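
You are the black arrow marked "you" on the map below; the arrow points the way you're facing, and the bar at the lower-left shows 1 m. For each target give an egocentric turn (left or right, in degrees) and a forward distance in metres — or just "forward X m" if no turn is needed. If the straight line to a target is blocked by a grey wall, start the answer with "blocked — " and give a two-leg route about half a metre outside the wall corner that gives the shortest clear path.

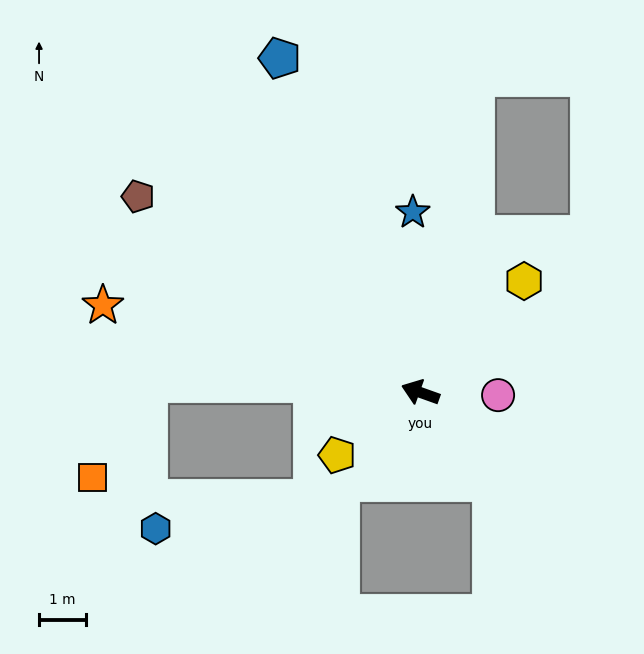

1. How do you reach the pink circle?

turn right 162°, forward 1.7 m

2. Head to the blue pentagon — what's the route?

turn right 48°, forward 7.8 m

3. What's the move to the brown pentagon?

turn right 15°, forward 7.4 m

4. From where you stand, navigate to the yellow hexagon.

turn right 113°, forward 3.3 m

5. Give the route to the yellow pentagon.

turn left 57°, forward 2.2 m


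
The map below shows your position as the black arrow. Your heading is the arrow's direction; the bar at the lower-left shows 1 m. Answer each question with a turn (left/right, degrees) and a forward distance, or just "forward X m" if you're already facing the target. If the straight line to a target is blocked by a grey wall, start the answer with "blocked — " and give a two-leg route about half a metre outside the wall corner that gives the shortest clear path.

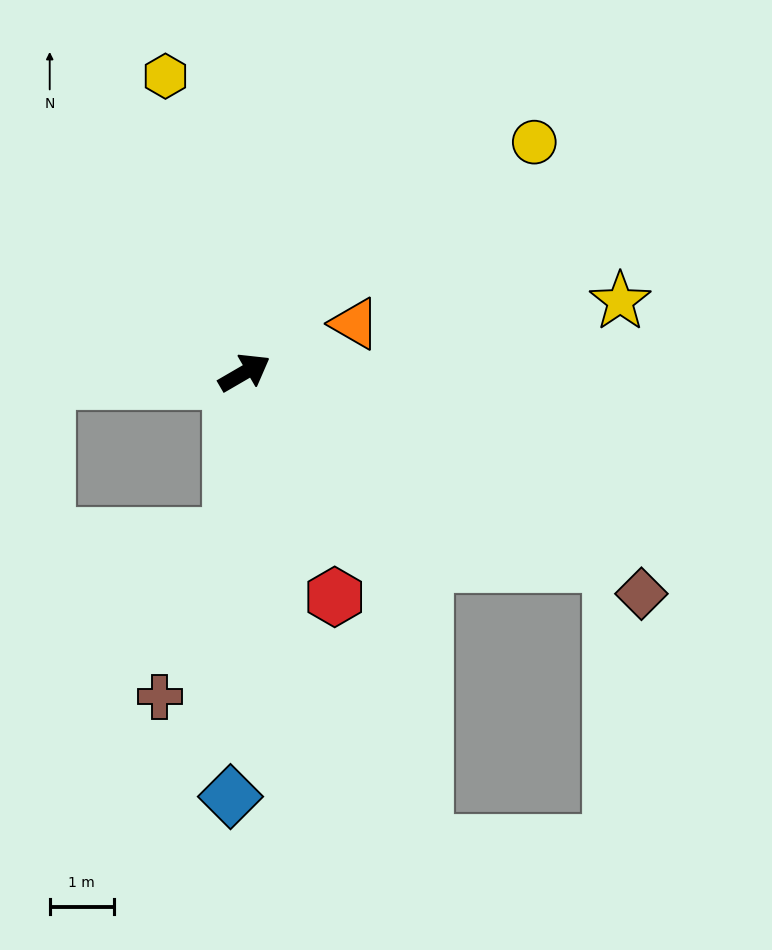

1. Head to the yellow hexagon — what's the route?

turn left 75°, forward 4.8 m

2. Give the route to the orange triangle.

turn right 6°, forward 1.9 m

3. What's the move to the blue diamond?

turn right 122°, forward 6.6 m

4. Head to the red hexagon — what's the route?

turn right 98°, forward 3.8 m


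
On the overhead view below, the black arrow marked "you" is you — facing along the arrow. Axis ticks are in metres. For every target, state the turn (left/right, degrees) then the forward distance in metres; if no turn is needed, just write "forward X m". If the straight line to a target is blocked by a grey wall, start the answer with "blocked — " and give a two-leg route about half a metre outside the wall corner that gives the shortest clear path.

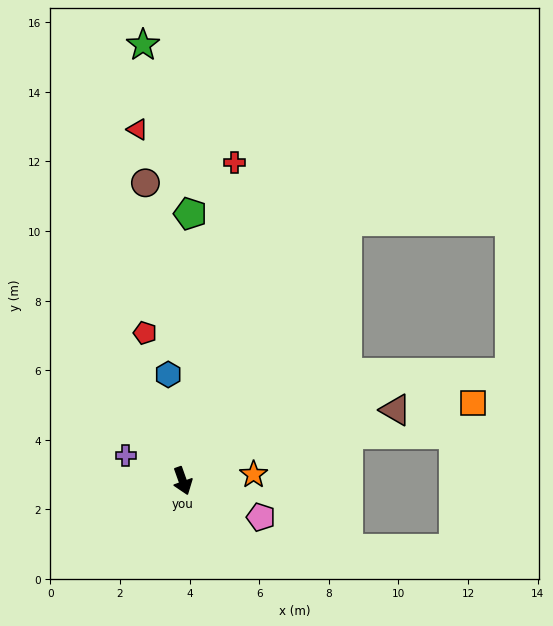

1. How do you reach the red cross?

turn left 151°, forward 9.3 m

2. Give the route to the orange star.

turn left 76°, forward 2.0 m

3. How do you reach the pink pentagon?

turn left 46°, forward 2.5 m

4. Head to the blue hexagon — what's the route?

turn left 168°, forward 3.1 m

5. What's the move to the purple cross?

turn right 134°, forward 1.8 m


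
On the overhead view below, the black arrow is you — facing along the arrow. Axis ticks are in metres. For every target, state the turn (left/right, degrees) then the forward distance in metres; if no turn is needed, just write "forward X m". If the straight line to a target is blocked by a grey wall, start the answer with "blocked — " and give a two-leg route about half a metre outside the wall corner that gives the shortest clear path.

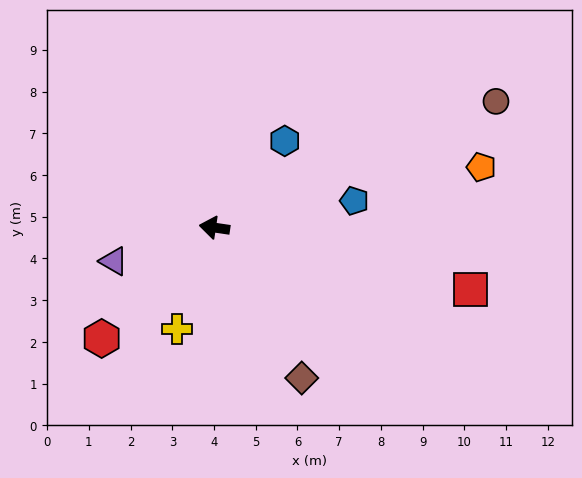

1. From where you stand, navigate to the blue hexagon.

turn right 121°, forward 2.7 m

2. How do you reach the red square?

turn left 175°, forward 6.3 m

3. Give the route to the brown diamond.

turn left 129°, forward 4.2 m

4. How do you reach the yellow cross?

turn left 78°, forward 2.6 m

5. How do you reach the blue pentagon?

turn right 161°, forward 3.4 m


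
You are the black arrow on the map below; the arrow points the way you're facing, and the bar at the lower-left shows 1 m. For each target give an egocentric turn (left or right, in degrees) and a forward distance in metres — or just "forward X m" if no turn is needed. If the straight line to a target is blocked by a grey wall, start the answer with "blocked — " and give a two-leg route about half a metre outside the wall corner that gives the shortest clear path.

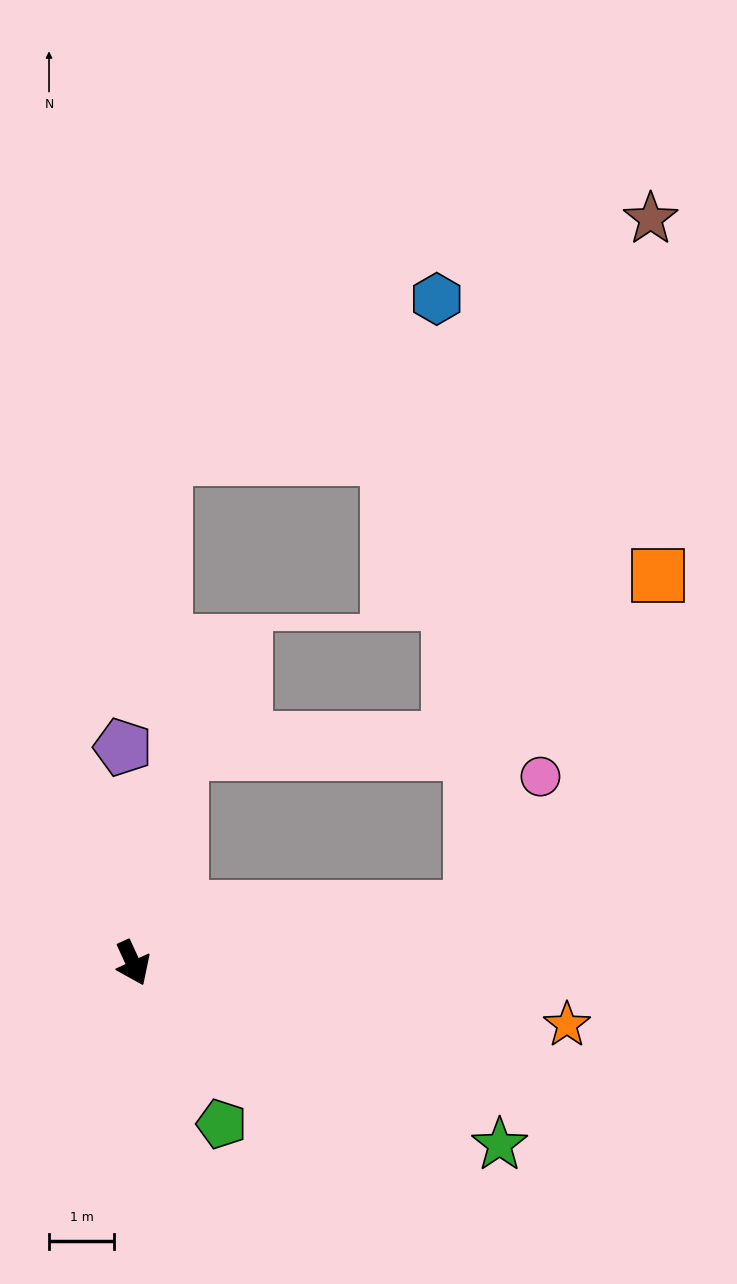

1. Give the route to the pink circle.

blocked — turn left 75°, forward 5.3 m, then turn left 53°, forward 2.3 m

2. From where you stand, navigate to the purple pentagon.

turn left 158°, forward 3.3 m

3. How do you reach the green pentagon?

turn left 4°, forward 2.8 m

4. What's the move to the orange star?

turn left 57°, forward 6.7 m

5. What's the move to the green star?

turn left 39°, forward 6.3 m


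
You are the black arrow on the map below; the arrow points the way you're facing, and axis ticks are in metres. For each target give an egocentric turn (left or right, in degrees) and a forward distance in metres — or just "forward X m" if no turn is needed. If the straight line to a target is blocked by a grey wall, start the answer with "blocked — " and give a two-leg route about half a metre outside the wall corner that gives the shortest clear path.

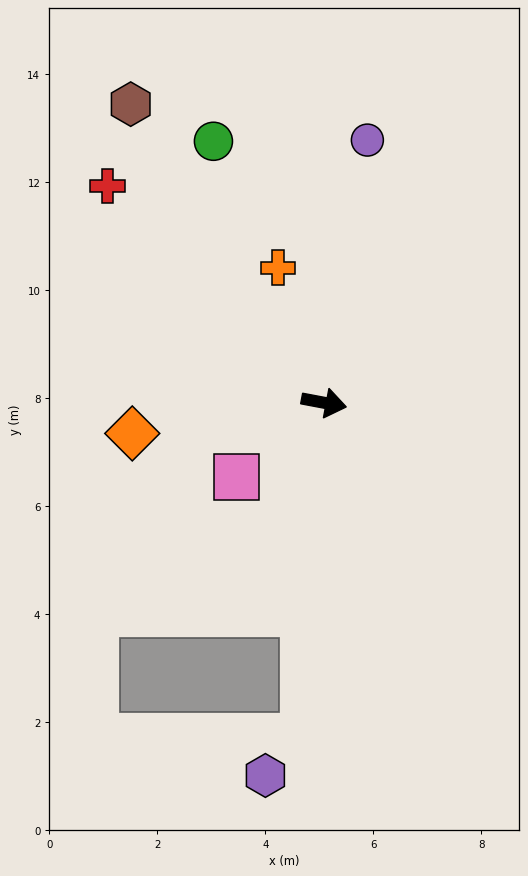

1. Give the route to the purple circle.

turn left 91°, forward 4.9 m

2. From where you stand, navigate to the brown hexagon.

turn left 134°, forward 6.6 m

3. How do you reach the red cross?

turn left 146°, forward 5.7 m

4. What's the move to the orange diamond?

turn right 160°, forward 3.6 m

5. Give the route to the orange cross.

turn left 120°, forward 2.6 m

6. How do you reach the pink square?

turn right 129°, forward 2.1 m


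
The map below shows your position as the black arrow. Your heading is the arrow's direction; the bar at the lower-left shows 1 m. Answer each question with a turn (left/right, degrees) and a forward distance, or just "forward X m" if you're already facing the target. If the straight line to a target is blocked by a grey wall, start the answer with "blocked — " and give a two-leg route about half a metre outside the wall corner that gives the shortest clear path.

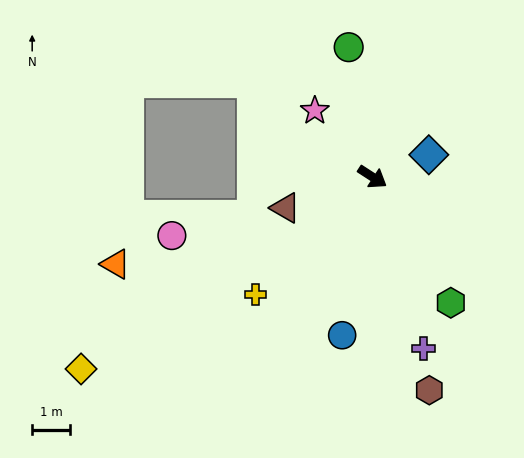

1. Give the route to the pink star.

turn left 164°, forward 2.3 m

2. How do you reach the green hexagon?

turn right 25°, forward 3.9 m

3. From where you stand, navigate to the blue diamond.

turn left 54°, forward 1.6 m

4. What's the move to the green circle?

turn left 133°, forward 3.5 m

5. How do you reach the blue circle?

turn right 68°, forward 4.2 m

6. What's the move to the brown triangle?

turn right 127°, forward 2.4 m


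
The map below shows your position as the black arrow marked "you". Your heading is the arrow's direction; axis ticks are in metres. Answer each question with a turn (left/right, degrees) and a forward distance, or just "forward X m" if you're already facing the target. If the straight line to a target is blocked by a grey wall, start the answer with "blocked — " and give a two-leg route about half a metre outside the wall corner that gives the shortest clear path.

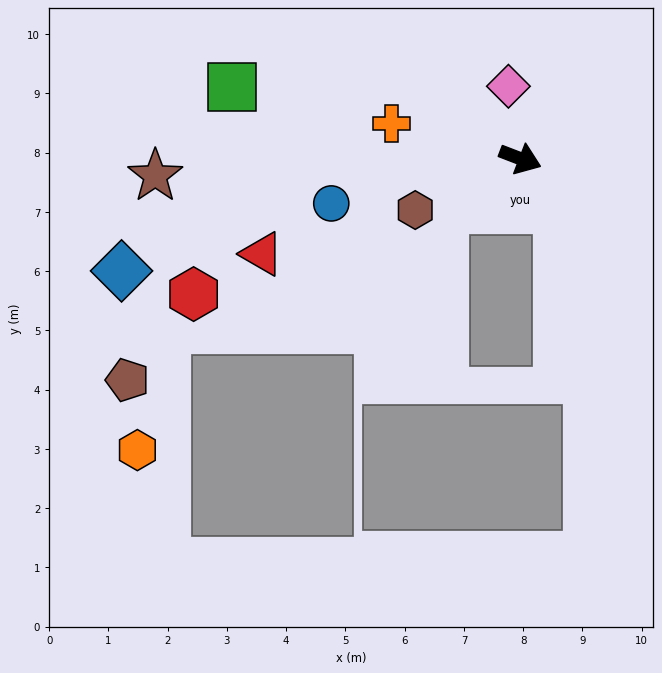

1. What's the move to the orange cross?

turn right 174°, forward 2.3 m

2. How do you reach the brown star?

turn right 156°, forward 6.2 m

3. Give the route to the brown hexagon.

turn right 133°, forward 2.0 m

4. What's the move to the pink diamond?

turn left 120°, forward 1.2 m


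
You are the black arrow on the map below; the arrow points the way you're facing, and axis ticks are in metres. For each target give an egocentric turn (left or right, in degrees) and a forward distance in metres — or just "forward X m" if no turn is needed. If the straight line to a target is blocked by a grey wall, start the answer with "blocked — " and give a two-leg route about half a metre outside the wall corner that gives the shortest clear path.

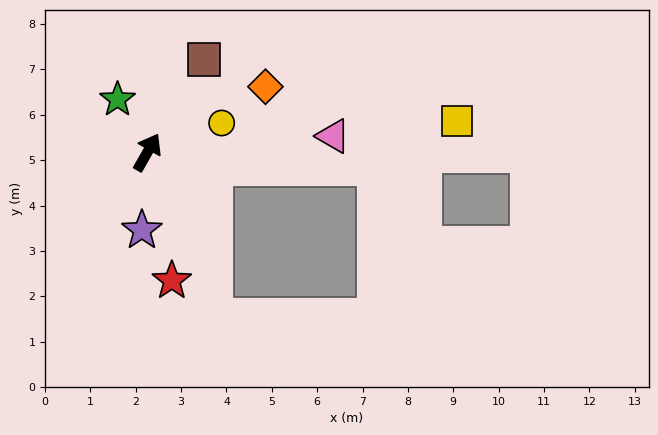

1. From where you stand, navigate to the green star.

turn left 59°, forward 1.3 m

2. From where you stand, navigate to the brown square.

forward 2.4 m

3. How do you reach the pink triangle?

turn right 55°, forward 4.1 m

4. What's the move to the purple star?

turn right 154°, forward 1.7 m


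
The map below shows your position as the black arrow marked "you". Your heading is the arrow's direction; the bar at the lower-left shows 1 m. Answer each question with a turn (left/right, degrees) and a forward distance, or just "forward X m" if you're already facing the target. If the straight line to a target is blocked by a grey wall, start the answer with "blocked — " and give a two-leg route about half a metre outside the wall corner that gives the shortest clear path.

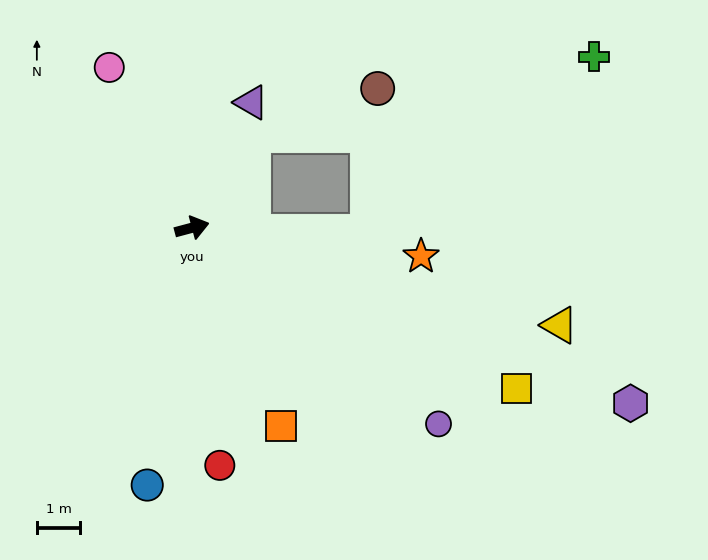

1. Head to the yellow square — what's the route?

turn right 41°, forward 8.3 m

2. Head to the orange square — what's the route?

turn right 81°, forward 5.0 m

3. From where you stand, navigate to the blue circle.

turn right 115°, forward 6.0 m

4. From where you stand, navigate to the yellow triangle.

turn right 30°, forward 8.7 m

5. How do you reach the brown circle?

blocked — turn left 42°, forward 2.5 m, then turn right 37°, forward 3.1 m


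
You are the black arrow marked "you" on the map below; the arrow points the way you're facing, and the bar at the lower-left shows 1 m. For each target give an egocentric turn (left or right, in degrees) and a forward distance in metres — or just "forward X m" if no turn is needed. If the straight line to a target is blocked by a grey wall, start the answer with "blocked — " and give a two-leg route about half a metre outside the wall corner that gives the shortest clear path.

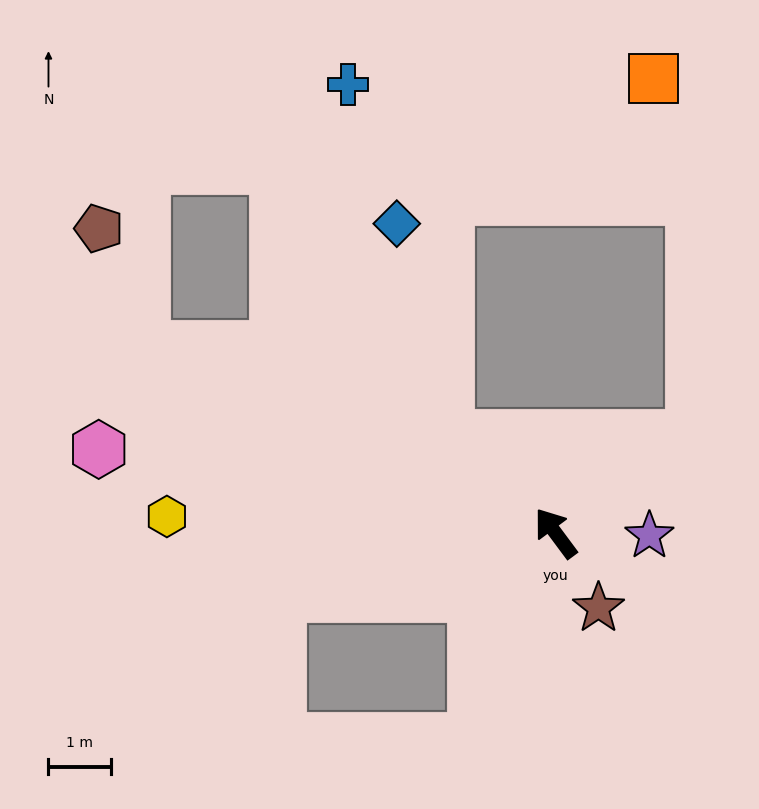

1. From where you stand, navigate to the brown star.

turn left 173°, forward 1.4 m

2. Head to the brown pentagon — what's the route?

blocked — turn left 29°, forward 7.3 m, then turn right 45°, forward 2.0 m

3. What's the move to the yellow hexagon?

turn left 51°, forward 6.3 m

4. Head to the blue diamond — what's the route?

blocked — turn left 12°, forward 2.3 m, then turn right 35°, forward 3.5 m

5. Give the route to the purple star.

turn right 128°, forward 1.5 m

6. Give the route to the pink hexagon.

turn left 43°, forward 7.5 m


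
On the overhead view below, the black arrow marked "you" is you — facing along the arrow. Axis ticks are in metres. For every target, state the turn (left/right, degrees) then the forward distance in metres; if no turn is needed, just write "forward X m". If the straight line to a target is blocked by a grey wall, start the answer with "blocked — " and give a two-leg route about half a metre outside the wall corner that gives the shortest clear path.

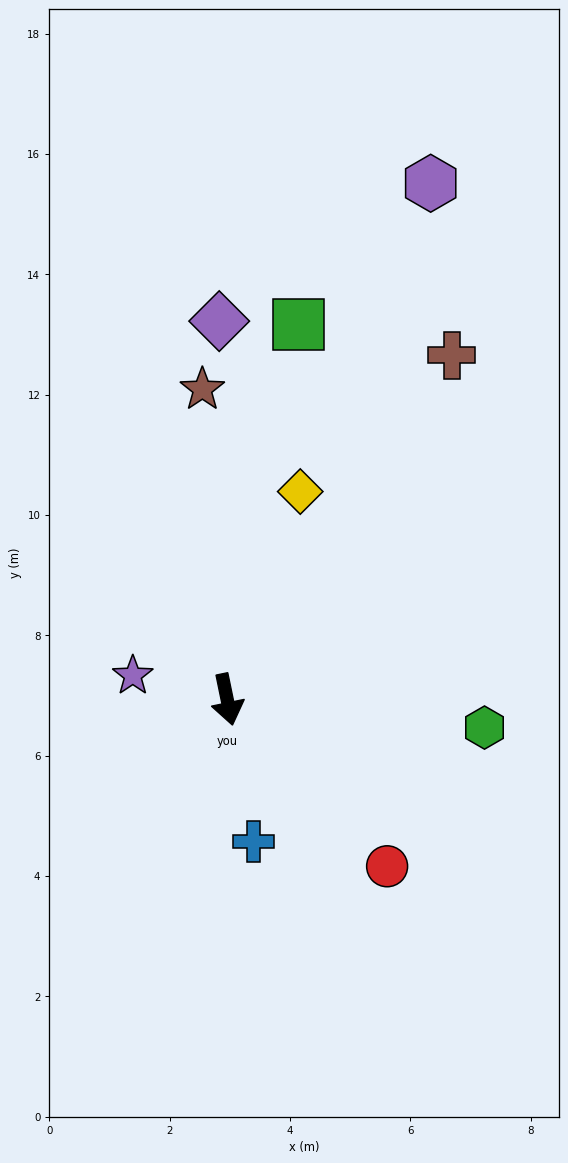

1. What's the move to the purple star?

turn right 116°, forward 1.6 m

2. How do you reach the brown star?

turn left 173°, forward 5.2 m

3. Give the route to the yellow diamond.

turn left 149°, forward 3.7 m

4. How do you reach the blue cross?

forward 2.4 m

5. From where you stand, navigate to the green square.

turn left 158°, forward 6.3 m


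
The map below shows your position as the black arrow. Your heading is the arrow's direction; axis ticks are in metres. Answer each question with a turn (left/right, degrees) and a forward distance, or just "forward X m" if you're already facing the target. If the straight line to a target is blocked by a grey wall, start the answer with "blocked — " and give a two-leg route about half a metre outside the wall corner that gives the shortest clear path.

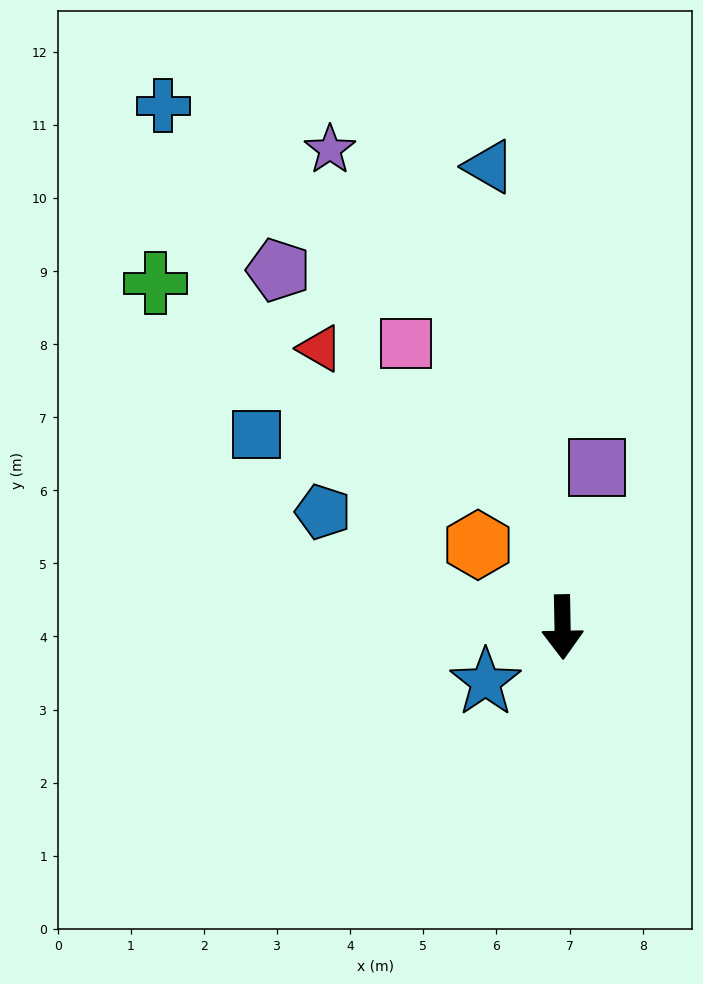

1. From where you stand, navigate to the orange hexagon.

turn right 135°, forward 1.6 m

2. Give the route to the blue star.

turn right 56°, forward 1.3 m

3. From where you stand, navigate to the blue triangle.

turn right 172°, forward 6.4 m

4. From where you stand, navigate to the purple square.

turn left 167°, forward 2.2 m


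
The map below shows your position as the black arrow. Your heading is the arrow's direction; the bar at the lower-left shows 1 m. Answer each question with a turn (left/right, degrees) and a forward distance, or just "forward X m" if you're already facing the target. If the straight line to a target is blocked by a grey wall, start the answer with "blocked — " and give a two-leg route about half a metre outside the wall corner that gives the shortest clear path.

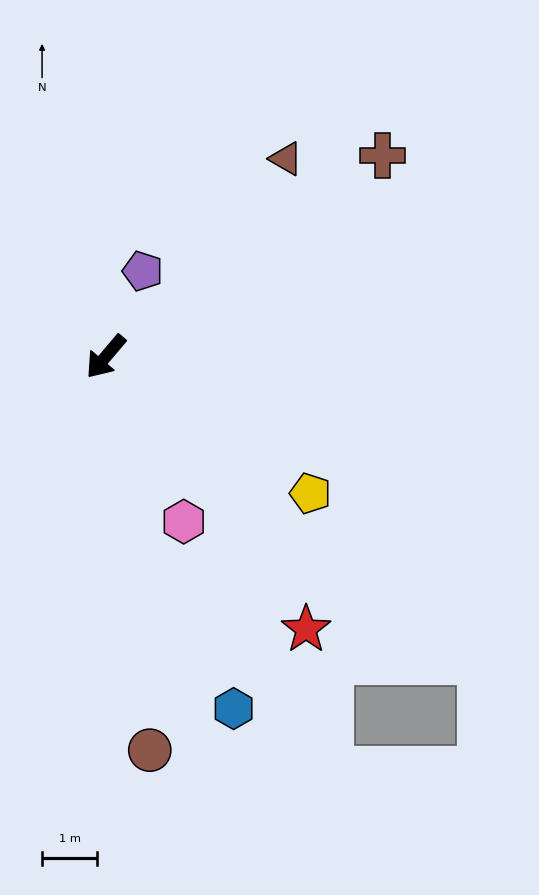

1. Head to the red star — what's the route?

turn left 77°, forward 6.2 m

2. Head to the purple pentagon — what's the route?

turn right 163°, forward 1.7 m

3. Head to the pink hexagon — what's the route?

turn left 66°, forward 3.3 m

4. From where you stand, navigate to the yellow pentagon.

turn left 97°, forward 4.5 m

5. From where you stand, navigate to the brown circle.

turn left 47°, forward 7.2 m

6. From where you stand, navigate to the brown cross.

turn left 166°, forward 6.2 m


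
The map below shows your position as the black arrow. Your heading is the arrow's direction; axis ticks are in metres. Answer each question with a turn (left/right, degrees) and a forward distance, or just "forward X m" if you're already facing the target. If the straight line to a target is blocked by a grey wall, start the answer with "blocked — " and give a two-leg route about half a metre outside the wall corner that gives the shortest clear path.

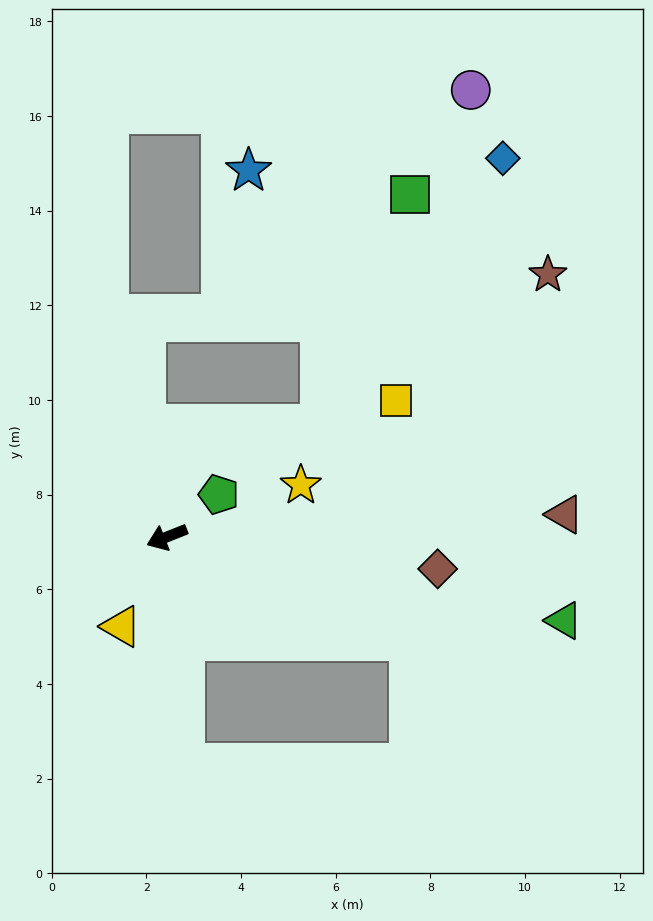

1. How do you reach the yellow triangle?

turn left 41°, forward 2.1 m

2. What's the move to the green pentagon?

turn right 162°, forward 1.4 m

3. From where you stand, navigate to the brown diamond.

turn left 152°, forward 5.8 m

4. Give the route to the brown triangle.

turn left 162°, forward 8.4 m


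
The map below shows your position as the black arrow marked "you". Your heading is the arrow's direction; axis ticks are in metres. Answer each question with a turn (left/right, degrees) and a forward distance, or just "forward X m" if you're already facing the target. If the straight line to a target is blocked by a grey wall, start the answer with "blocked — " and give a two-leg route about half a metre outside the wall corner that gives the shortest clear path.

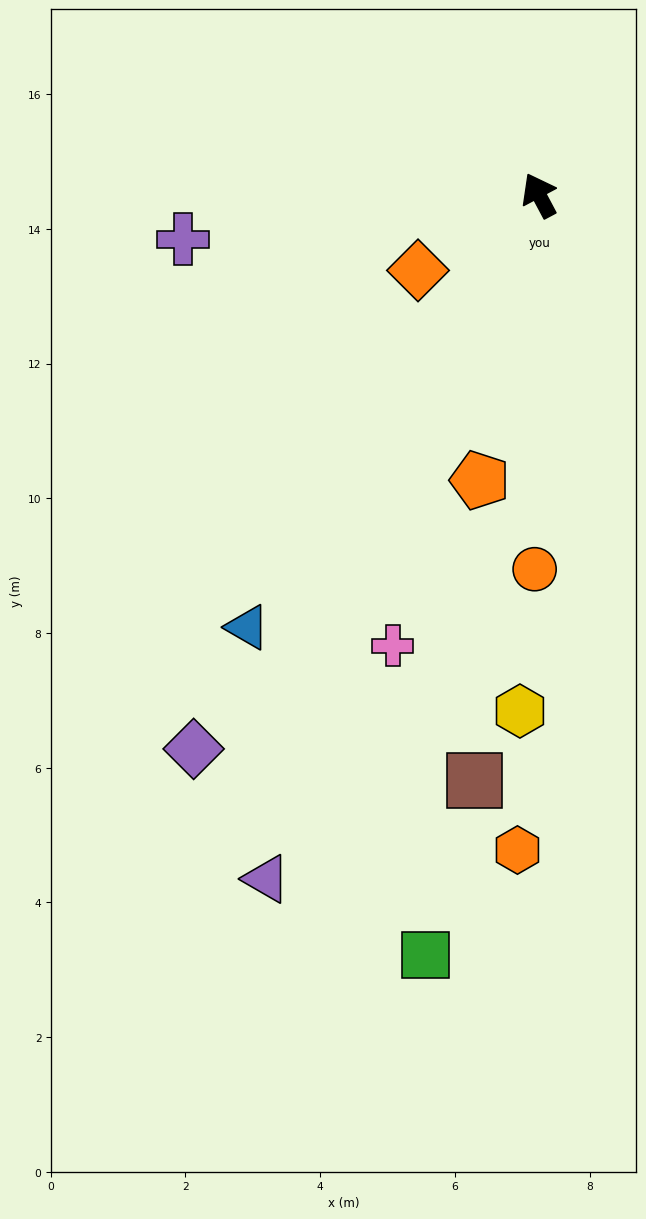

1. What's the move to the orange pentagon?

turn left 140°, forward 4.3 m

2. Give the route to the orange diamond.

turn left 94°, forward 2.1 m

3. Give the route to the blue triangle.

turn left 118°, forward 7.7 m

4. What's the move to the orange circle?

turn left 151°, forward 5.6 m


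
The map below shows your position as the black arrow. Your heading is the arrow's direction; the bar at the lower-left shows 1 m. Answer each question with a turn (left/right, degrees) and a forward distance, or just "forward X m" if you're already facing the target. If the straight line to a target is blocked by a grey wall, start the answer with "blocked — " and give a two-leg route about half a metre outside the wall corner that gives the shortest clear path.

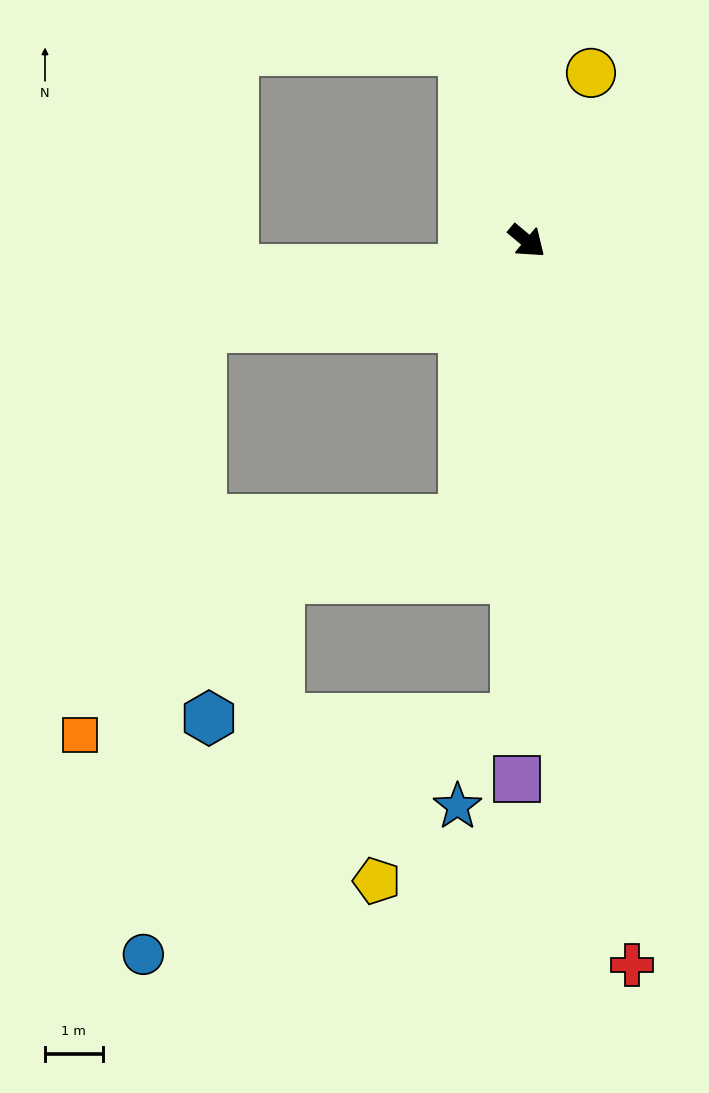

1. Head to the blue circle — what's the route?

blocked — turn right 51°, forward 8.2 m, then turn right 57°, forward 7.6 m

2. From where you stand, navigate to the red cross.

turn right 42°, forward 12.6 m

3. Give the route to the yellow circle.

turn left 109°, forward 3.1 m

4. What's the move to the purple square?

turn right 51°, forward 9.3 m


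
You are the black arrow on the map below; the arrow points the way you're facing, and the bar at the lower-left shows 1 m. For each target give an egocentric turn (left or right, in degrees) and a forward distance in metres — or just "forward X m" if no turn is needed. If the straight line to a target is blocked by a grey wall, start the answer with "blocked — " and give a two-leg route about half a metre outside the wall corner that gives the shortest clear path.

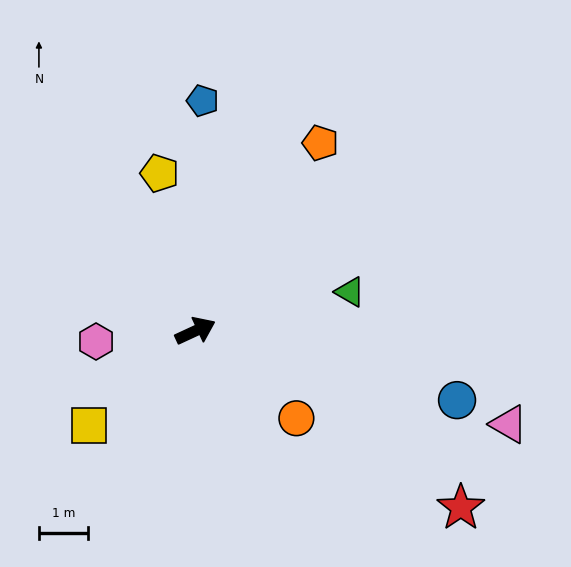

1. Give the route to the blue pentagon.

turn left 63°, forward 4.7 m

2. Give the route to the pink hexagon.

turn left 161°, forward 2.1 m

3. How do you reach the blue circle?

turn right 40°, forward 5.6 m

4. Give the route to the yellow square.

turn right 163°, forward 2.9 m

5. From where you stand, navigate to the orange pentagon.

turn left 32°, forward 4.6 m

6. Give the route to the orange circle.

turn right 66°, forward 2.7 m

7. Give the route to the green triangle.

turn right 11°, forward 3.3 m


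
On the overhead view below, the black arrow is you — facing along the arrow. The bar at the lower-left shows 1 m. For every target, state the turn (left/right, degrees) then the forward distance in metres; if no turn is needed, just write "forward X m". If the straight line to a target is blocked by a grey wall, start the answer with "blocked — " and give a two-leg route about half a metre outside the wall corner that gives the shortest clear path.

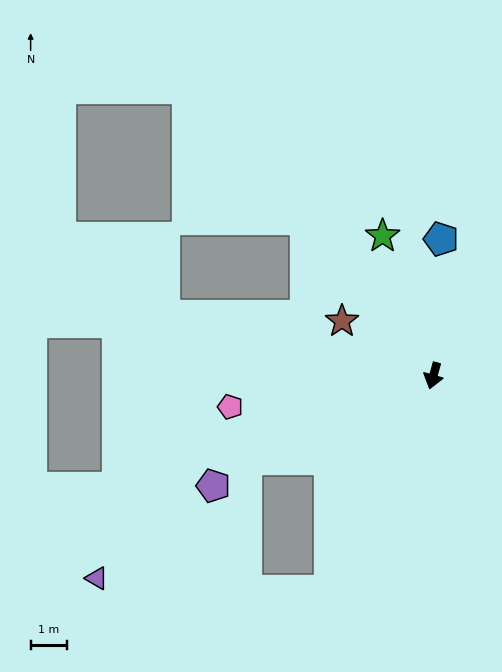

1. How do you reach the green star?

turn right 144°, forward 4.1 m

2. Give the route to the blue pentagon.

turn right 168°, forward 3.8 m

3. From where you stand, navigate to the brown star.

turn right 105°, forward 2.9 m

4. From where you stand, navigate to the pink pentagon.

turn right 66°, forward 5.7 m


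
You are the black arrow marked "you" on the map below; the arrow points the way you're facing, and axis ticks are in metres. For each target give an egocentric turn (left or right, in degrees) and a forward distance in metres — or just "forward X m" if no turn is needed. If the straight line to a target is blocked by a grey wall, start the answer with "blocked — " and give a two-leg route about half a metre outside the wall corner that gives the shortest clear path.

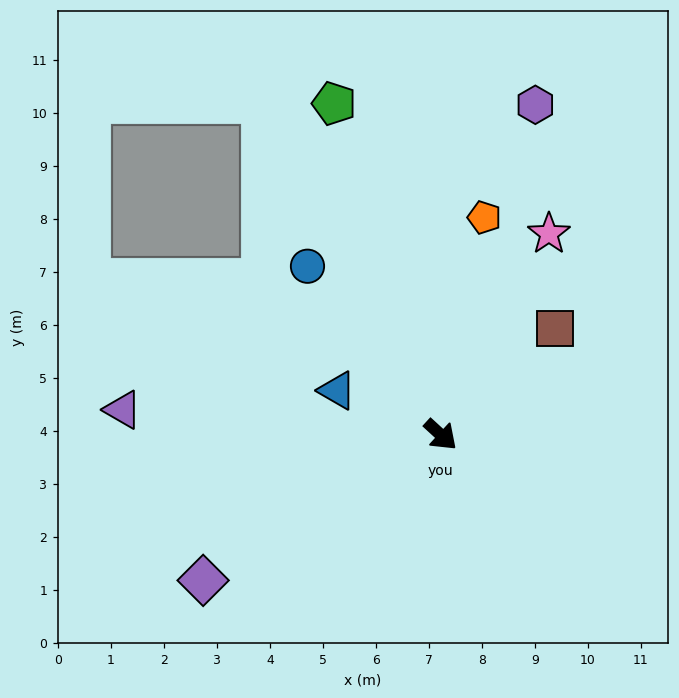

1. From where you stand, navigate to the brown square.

turn left 85°, forward 2.9 m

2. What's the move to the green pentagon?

turn left 150°, forward 6.6 m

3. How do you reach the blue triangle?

turn right 161°, forward 2.1 m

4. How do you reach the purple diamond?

turn right 106°, forward 5.3 m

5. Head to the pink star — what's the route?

turn left 104°, forward 4.3 m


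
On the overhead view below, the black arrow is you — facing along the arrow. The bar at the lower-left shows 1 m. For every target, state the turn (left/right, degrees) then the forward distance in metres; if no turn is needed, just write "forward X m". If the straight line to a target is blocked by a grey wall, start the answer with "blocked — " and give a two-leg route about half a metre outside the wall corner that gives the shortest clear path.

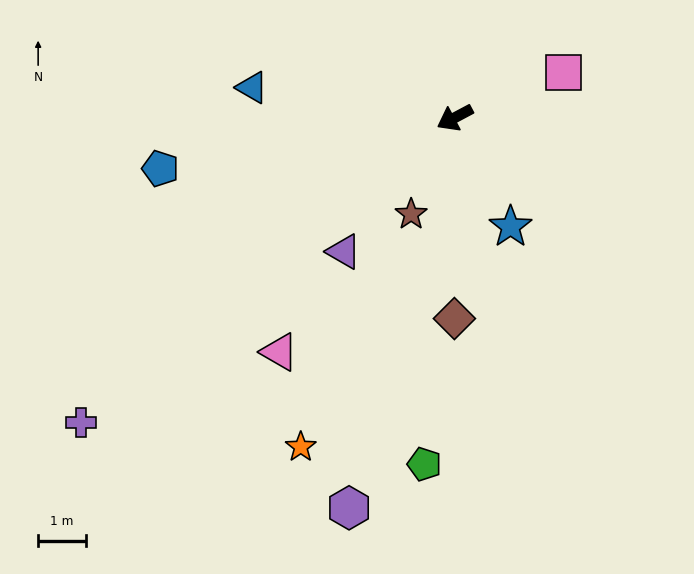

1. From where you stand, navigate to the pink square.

turn left 175°, forward 2.5 m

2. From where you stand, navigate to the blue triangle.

turn right 36°, forward 4.3 m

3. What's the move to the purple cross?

turn left 11°, forward 10.2 m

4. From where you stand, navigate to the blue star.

turn left 89°, forward 2.6 m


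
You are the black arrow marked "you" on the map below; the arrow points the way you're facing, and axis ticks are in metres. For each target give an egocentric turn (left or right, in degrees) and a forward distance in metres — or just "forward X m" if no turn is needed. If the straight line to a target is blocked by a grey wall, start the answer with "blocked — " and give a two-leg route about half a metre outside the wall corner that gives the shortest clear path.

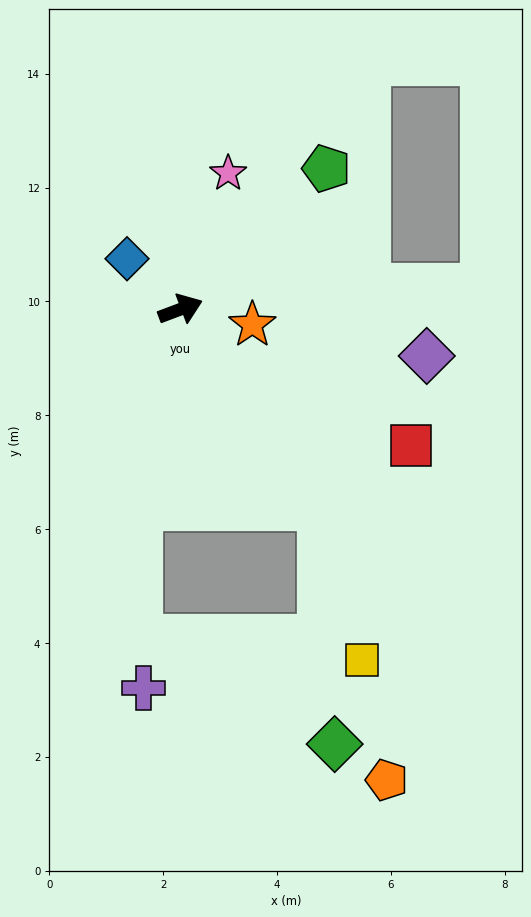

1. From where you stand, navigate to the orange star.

turn right 33°, forward 1.3 m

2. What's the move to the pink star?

turn left 50°, forward 2.5 m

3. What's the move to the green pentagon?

turn left 23°, forward 3.6 m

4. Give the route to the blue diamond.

turn left 116°, forward 1.3 m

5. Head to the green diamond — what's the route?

blocked — turn right 75°, forward 4.3 m, then turn right 33°, forward 4.2 m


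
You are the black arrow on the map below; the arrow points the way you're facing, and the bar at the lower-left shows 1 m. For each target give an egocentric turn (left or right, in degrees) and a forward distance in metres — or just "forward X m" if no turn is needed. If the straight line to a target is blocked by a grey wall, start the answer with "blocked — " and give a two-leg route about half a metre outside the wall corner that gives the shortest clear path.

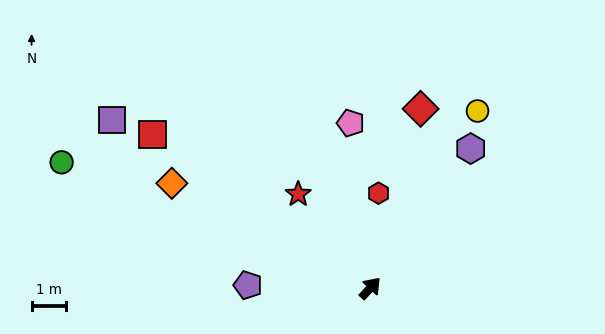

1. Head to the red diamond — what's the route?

turn left 27°, forward 5.4 m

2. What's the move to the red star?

turn left 80°, forward 3.4 m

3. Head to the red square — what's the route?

turn left 97°, forward 7.7 m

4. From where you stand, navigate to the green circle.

turn left 110°, forward 9.6 m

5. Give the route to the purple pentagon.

turn left 131°, forward 3.5 m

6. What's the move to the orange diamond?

turn left 105°, forward 6.5 m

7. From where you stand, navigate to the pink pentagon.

turn left 49°, forward 4.8 m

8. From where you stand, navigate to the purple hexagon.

turn left 7°, forward 5.0 m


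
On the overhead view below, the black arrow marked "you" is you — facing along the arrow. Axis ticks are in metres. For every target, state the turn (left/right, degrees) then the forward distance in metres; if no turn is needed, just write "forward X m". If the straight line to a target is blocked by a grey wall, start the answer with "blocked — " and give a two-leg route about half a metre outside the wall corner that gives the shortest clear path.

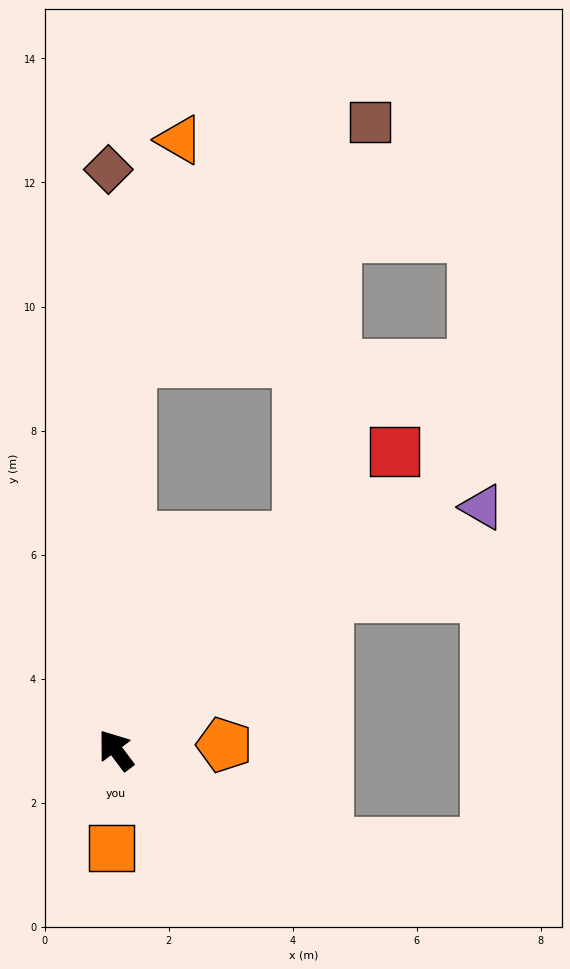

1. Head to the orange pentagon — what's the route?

turn right 124°, forward 1.8 m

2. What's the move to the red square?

turn right 80°, forward 6.6 m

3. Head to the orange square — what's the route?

turn left 141°, forward 1.6 m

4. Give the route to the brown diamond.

turn right 36°, forward 9.4 m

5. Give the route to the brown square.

blocked — turn right 39°, forward 6.3 m, then turn right 43°, forward 5.5 m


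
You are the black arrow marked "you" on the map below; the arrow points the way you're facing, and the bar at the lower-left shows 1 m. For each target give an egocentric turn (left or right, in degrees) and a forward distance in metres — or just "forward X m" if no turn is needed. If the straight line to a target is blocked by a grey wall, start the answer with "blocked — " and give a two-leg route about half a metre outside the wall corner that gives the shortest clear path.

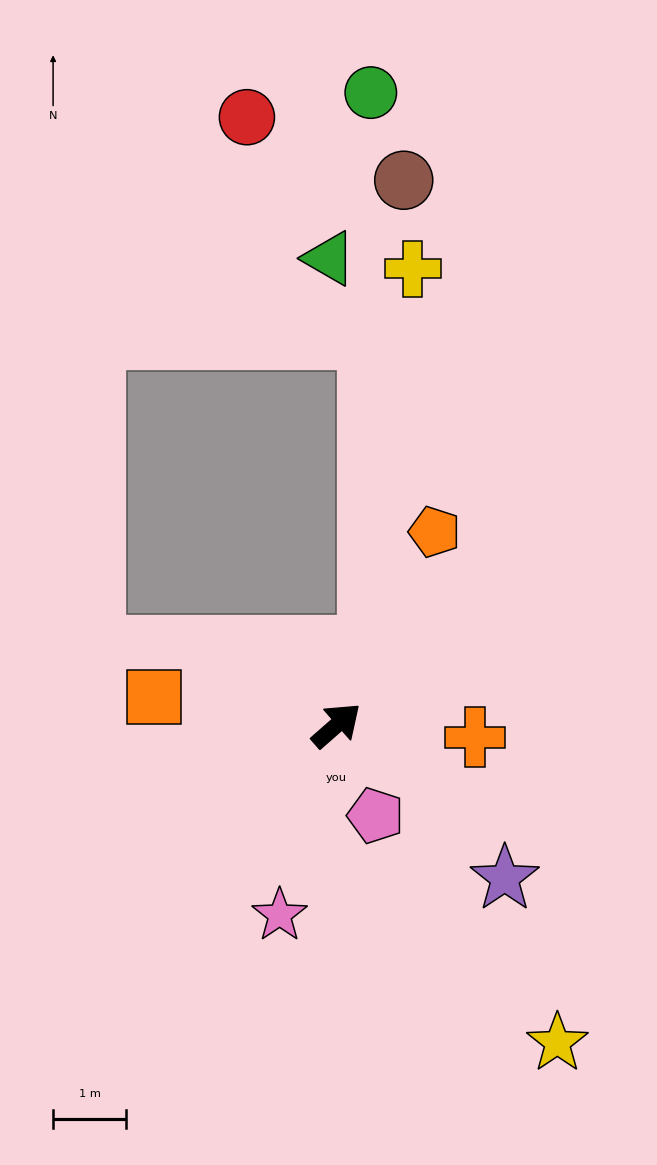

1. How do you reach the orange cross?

turn right 46°, forward 1.9 m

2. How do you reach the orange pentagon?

turn left 22°, forward 3.0 m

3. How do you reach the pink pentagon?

turn right 108°, forward 1.3 m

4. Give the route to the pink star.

turn right 148°, forward 2.7 m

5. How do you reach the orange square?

turn left 130°, forward 2.5 m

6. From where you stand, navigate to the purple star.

turn right 84°, forward 3.1 m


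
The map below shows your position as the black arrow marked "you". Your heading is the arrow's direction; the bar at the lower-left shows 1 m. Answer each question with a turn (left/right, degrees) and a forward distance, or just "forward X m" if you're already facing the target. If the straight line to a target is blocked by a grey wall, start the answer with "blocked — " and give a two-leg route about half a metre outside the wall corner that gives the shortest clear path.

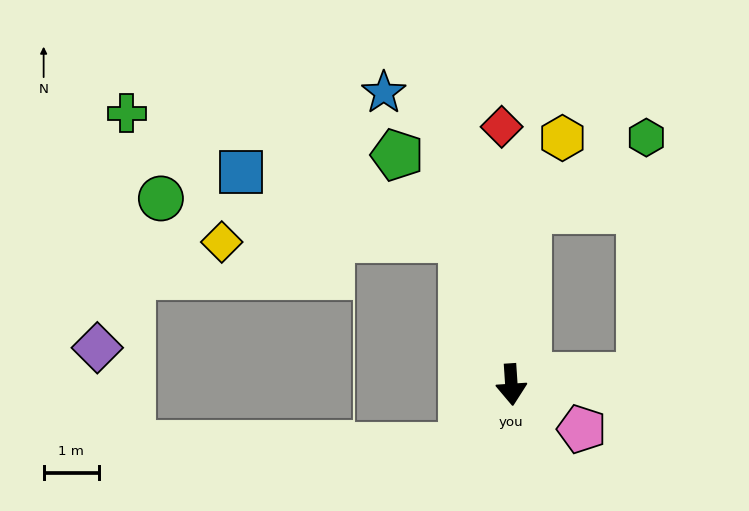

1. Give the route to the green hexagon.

blocked — turn left 171°, forward 3.2 m, then turn right 53°, forward 2.5 m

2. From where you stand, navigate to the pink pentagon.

turn left 54°, forward 1.5 m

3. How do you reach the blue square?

blocked — turn right 165°, forward 2.8 m, then turn left 54°, forward 4.2 m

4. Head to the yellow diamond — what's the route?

blocked — turn right 165°, forward 2.8 m, then turn left 72°, forward 4.4 m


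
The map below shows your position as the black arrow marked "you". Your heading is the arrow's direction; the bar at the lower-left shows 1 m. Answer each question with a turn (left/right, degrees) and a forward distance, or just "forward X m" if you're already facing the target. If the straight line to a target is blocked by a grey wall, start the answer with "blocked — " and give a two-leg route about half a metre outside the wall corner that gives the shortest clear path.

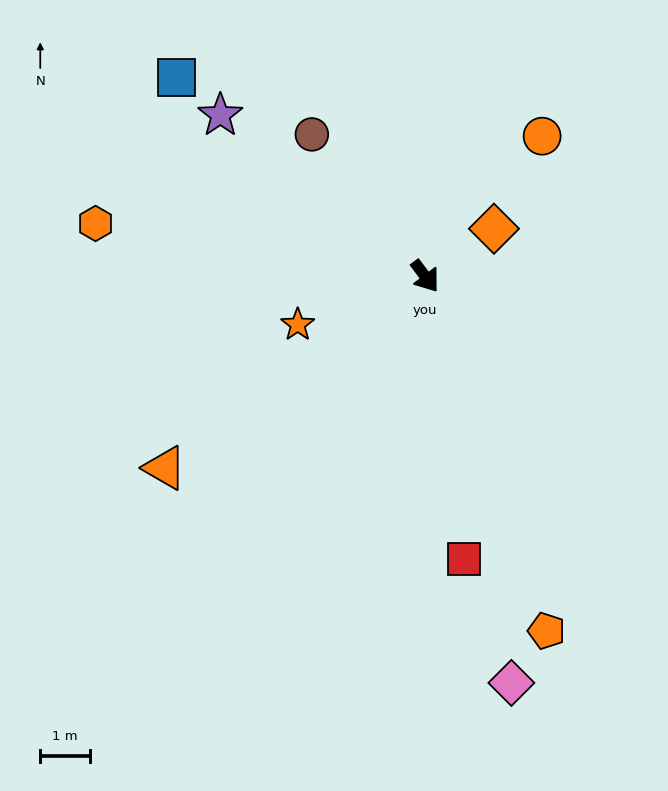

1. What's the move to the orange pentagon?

turn right 18°, forward 7.6 m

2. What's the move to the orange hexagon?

turn right 136°, forward 6.7 m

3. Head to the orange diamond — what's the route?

turn left 88°, forward 1.7 m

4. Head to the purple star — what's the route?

turn right 165°, forward 5.3 m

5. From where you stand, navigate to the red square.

turn right 29°, forward 5.8 m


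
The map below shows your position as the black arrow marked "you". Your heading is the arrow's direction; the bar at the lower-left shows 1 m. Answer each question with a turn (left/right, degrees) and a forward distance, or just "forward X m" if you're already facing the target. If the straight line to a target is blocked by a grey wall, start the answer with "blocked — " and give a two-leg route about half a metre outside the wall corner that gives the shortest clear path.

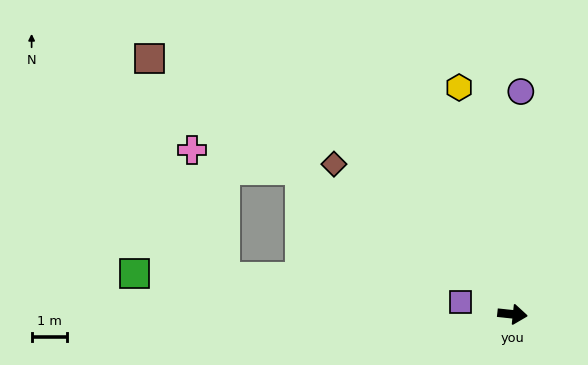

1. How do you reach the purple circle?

turn left 94°, forward 6.3 m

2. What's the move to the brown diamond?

turn left 146°, forward 6.6 m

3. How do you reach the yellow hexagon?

turn left 109°, forward 6.6 m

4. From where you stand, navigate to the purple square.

turn left 173°, forward 1.5 m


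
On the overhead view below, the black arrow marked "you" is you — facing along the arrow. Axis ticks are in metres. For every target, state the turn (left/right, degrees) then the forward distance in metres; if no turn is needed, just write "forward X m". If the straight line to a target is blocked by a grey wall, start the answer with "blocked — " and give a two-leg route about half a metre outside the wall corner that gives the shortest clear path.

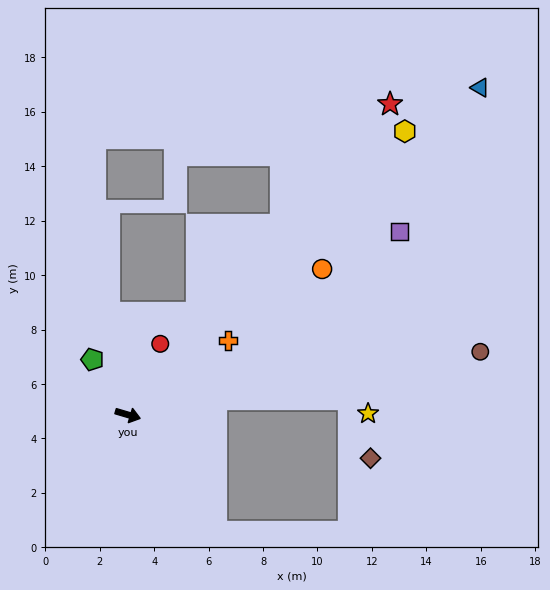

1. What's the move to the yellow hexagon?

turn left 62°, forward 14.6 m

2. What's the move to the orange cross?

turn left 53°, forward 4.6 m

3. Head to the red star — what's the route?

turn left 66°, forward 14.9 m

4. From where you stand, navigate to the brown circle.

turn left 27°, forward 13.1 m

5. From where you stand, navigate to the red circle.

turn left 82°, forward 2.9 m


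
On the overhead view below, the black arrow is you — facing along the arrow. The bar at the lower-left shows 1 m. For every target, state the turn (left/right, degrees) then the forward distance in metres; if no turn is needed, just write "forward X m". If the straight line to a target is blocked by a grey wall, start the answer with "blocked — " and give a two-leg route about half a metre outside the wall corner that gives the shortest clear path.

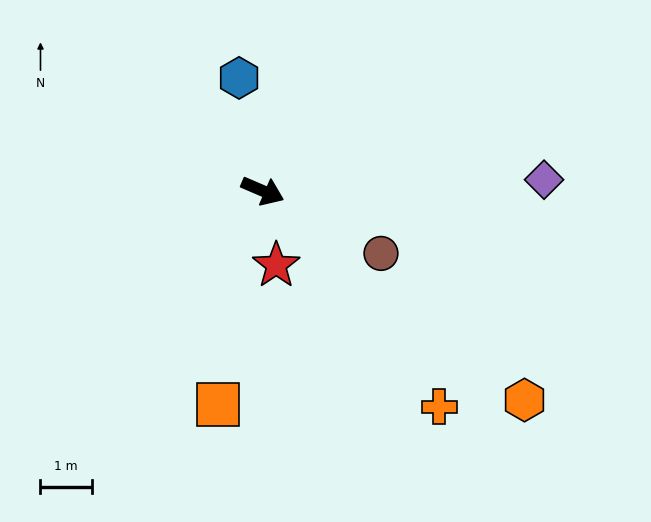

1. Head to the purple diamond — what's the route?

turn left 26°, forward 5.5 m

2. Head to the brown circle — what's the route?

turn right 5°, forward 2.6 m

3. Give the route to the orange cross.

turn right 27°, forward 5.4 m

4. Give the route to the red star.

turn right 56°, forward 1.5 m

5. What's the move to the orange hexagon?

turn right 15°, forward 6.5 m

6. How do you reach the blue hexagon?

turn left 125°, forward 2.3 m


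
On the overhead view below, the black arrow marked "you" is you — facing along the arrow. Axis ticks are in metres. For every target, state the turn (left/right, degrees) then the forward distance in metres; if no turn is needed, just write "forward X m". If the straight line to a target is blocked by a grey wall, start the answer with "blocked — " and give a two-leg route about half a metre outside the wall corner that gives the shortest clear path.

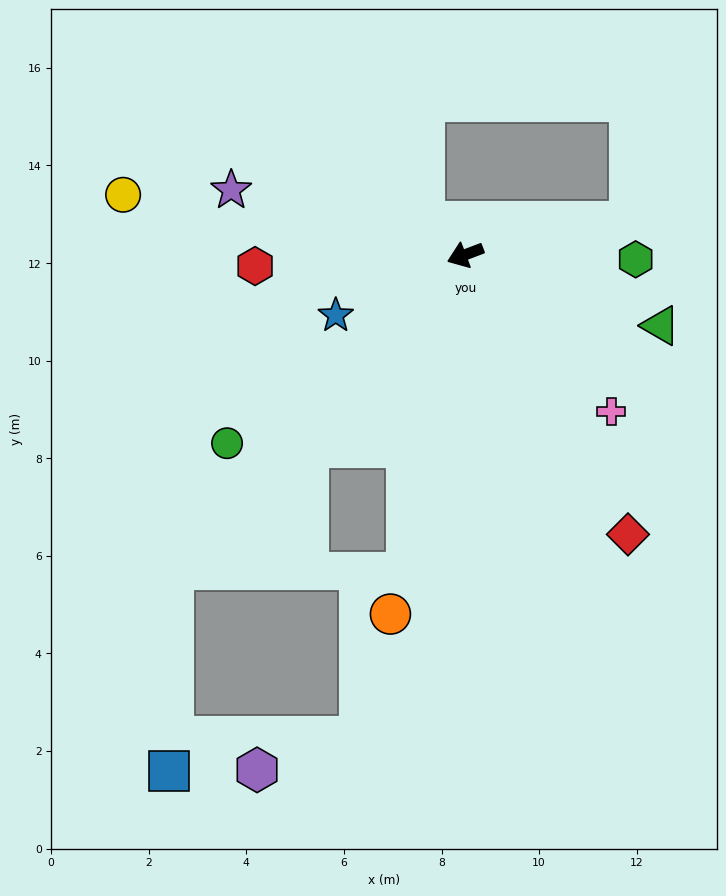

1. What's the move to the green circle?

turn left 18°, forward 6.2 m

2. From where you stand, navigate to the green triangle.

turn left 139°, forward 4.3 m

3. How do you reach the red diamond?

turn left 99°, forward 6.6 m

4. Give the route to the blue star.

turn left 4°, forward 2.9 m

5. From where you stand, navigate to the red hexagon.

turn right 18°, forward 4.3 m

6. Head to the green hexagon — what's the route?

turn left 158°, forward 3.5 m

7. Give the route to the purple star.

turn right 36°, forward 5.0 m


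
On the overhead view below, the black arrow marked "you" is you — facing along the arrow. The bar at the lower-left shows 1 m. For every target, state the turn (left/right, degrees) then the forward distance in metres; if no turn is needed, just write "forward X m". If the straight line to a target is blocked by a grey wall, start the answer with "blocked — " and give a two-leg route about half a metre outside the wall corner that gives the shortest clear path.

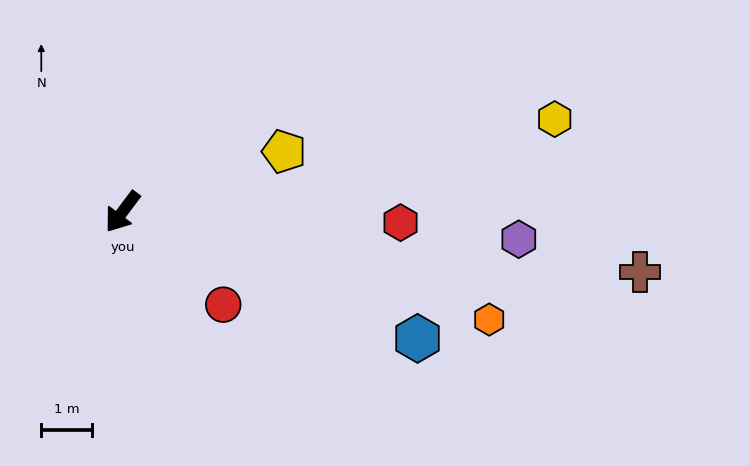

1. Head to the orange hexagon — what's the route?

turn left 111°, forward 7.5 m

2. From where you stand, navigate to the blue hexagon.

turn left 104°, forward 6.3 m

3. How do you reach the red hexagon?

turn left 125°, forward 5.4 m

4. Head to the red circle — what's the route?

turn left 84°, forward 2.7 m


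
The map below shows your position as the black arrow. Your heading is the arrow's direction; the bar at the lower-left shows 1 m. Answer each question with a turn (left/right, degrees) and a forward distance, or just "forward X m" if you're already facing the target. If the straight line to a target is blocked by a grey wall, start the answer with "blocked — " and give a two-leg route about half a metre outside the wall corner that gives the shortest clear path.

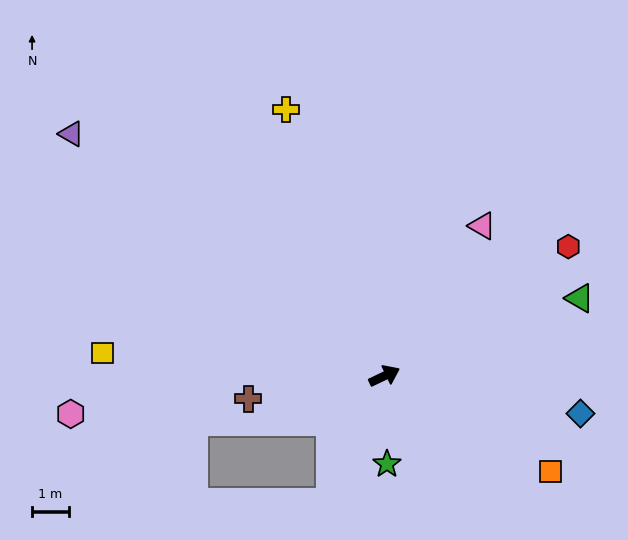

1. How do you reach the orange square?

turn right 55°, forward 5.2 m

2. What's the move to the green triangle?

turn right 4°, forward 5.7 m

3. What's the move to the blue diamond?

turn right 36°, forward 5.5 m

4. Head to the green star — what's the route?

turn right 114°, forward 2.4 m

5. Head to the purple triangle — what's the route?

turn left 117°, forward 10.8 m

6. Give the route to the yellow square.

turn left 150°, forward 7.7 m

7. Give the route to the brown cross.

turn left 164°, forward 3.8 m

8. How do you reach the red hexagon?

turn left 10°, forward 6.1 m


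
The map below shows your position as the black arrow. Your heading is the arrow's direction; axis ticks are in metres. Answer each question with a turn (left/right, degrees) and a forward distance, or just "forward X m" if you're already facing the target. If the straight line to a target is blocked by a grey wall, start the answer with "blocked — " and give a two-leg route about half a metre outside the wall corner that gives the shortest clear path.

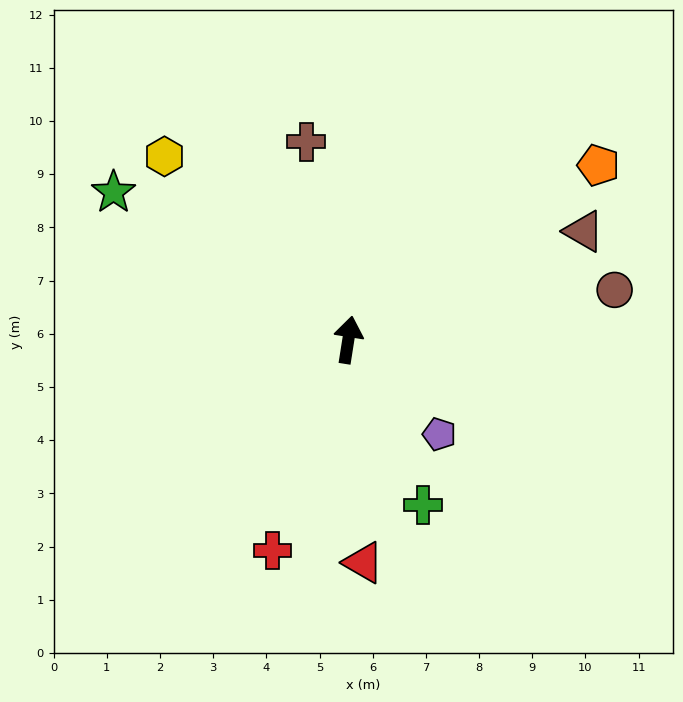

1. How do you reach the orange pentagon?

turn right 46°, forward 5.7 m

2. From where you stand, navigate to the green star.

turn left 67°, forward 5.2 m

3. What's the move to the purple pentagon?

turn right 127°, forward 2.5 m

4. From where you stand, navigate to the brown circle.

turn right 70°, forward 5.1 m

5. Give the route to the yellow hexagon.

turn left 54°, forward 4.9 m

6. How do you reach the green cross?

turn right 147°, forward 3.4 m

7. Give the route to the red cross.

turn left 169°, forward 4.2 m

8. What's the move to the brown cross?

turn left 21°, forward 3.8 m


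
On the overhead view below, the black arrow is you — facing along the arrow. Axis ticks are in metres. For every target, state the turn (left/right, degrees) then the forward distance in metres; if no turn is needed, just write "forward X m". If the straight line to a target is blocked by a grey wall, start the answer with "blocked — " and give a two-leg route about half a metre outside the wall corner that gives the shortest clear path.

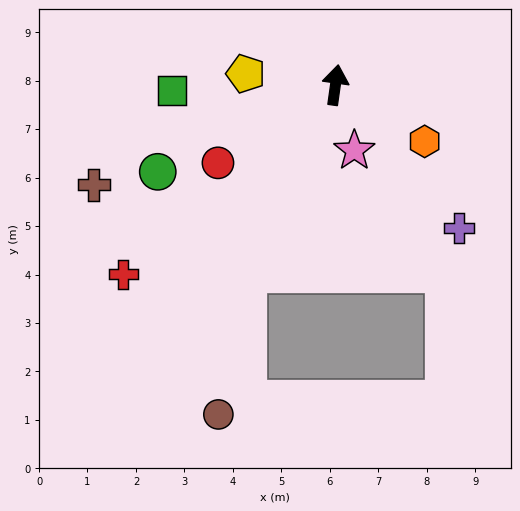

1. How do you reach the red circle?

turn left 132°, forward 2.9 m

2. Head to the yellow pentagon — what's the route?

turn left 91°, forward 1.9 m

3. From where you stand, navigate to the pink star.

turn right 156°, forward 1.4 m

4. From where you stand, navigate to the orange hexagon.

turn right 114°, forward 2.2 m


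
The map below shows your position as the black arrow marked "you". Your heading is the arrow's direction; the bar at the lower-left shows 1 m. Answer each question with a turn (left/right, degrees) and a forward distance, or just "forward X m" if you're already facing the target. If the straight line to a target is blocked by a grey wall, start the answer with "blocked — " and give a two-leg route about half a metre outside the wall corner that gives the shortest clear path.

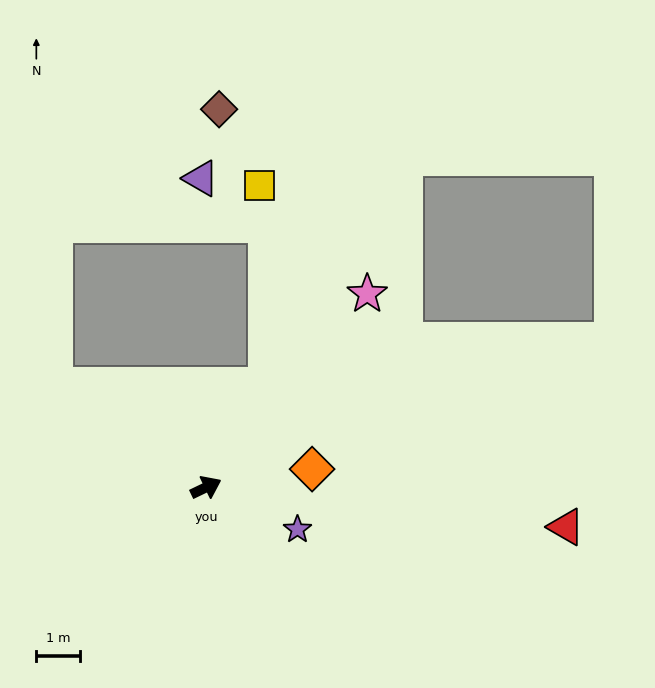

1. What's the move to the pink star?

turn left 25°, forward 5.8 m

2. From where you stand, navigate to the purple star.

turn right 50°, forward 2.3 m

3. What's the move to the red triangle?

turn right 32°, forward 8.3 m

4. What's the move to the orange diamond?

turn right 16°, forward 2.5 m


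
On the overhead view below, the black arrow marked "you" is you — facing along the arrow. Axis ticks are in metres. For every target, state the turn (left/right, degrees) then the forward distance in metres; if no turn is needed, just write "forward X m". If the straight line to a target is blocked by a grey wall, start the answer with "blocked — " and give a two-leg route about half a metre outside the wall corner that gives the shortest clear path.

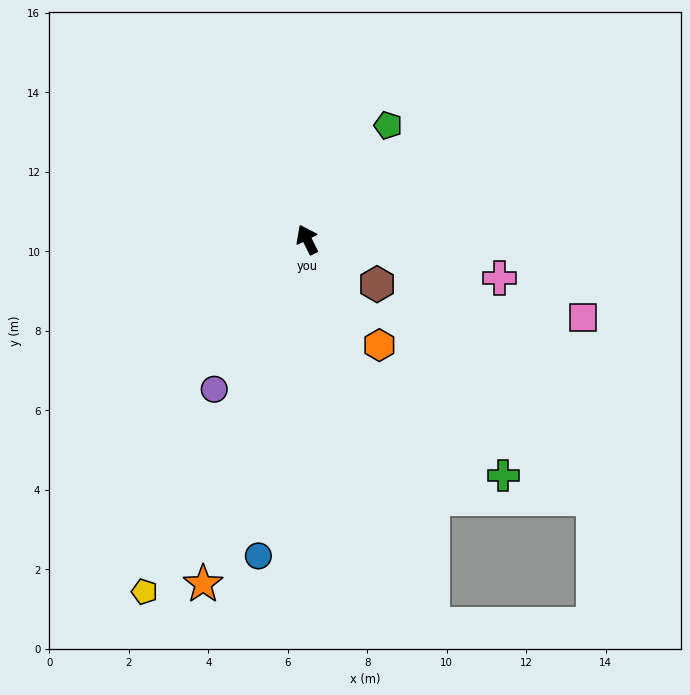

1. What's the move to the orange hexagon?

turn right 172°, forward 3.2 m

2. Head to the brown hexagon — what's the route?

turn right 149°, forward 2.1 m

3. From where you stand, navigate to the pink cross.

turn right 128°, forward 4.9 m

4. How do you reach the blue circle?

turn left 145°, forward 8.1 m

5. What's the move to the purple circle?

turn left 122°, forward 4.4 m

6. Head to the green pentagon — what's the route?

turn right 62°, forward 3.5 m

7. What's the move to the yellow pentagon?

turn left 129°, forward 9.8 m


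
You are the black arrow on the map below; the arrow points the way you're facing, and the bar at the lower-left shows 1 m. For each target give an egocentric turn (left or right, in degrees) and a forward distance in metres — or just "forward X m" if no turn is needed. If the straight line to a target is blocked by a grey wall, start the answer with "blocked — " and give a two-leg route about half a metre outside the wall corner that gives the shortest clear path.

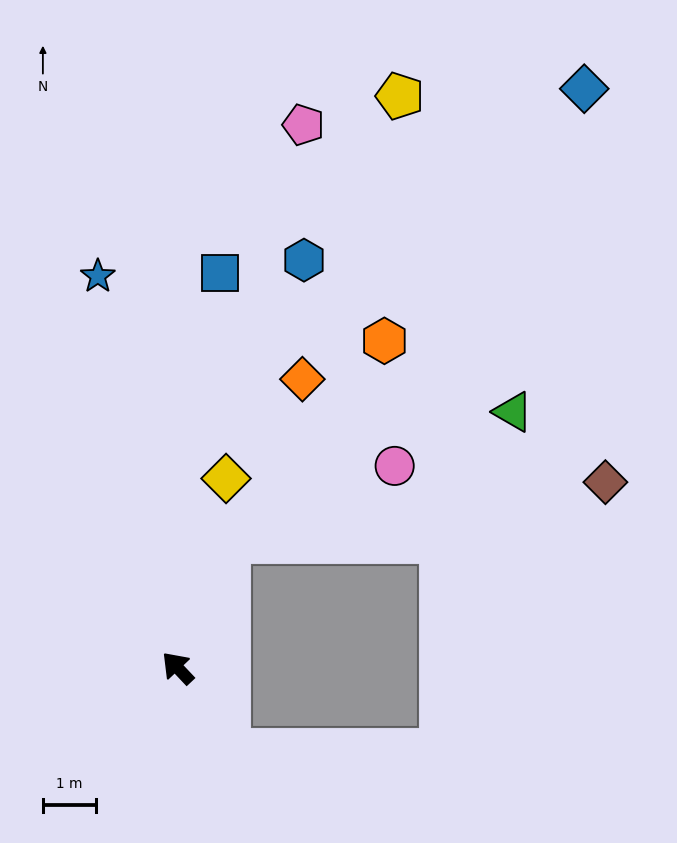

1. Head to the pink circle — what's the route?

blocked — turn right 65°, forward 2.6 m, then turn right 44°, forward 3.4 m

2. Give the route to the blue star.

turn right 32°, forward 7.5 m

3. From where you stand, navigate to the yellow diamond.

turn right 58°, forward 3.7 m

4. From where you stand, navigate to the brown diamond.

blocked — turn right 65°, forward 2.6 m, then turn right 59°, forward 7.2 m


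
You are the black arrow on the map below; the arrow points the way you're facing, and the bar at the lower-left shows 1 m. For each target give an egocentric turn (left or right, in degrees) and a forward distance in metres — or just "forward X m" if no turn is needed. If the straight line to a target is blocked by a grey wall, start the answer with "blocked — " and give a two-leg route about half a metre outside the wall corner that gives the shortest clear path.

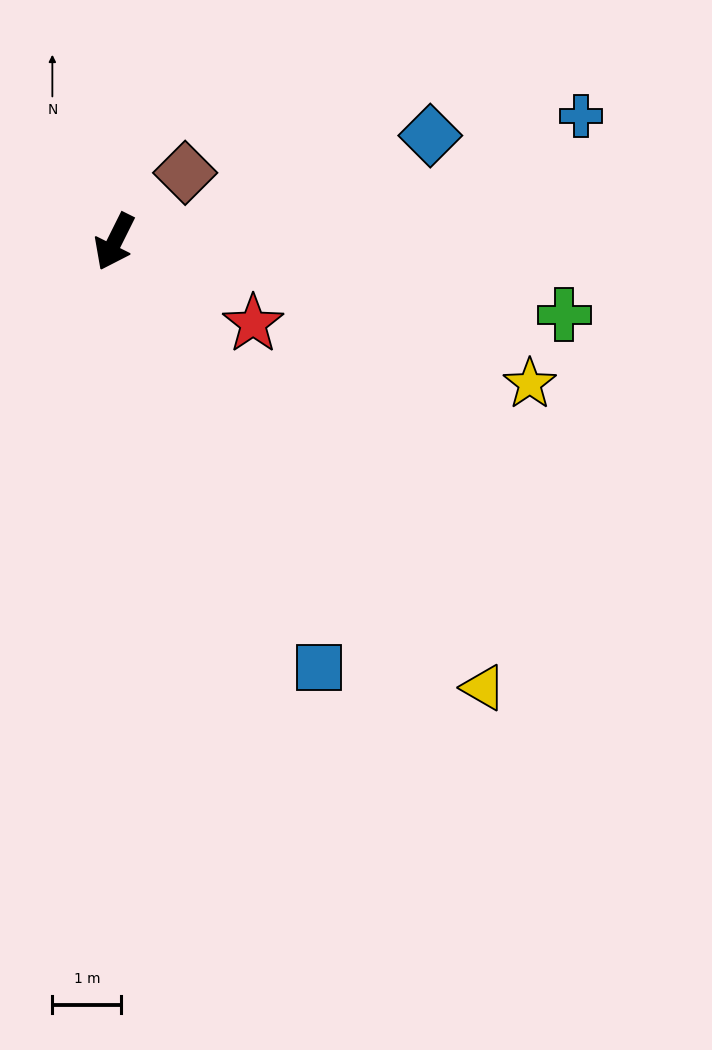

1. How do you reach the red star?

turn left 86°, forward 2.3 m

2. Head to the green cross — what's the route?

turn left 107°, forward 6.6 m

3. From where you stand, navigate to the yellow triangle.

turn left 66°, forward 8.4 m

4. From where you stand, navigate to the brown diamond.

turn left 161°, forward 1.4 m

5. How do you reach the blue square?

turn left 52°, forward 6.9 m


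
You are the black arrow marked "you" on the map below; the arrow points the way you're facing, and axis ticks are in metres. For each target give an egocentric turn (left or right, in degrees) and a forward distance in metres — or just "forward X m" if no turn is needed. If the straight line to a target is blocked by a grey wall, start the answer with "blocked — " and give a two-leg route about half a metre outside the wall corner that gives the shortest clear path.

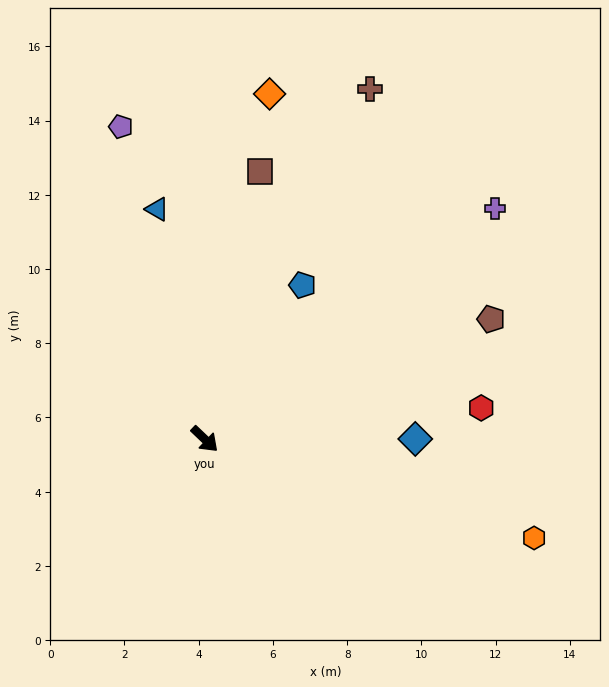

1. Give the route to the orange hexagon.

turn left 27°, forward 9.3 m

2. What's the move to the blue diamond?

turn left 44°, forward 5.7 m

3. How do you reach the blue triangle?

turn left 145°, forward 6.3 m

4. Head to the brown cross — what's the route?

turn left 108°, forward 10.4 m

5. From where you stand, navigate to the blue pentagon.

turn left 101°, forward 4.9 m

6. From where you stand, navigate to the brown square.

turn left 122°, forward 7.4 m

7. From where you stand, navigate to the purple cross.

turn left 82°, forward 10.0 m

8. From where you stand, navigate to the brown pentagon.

turn left 66°, forward 8.4 m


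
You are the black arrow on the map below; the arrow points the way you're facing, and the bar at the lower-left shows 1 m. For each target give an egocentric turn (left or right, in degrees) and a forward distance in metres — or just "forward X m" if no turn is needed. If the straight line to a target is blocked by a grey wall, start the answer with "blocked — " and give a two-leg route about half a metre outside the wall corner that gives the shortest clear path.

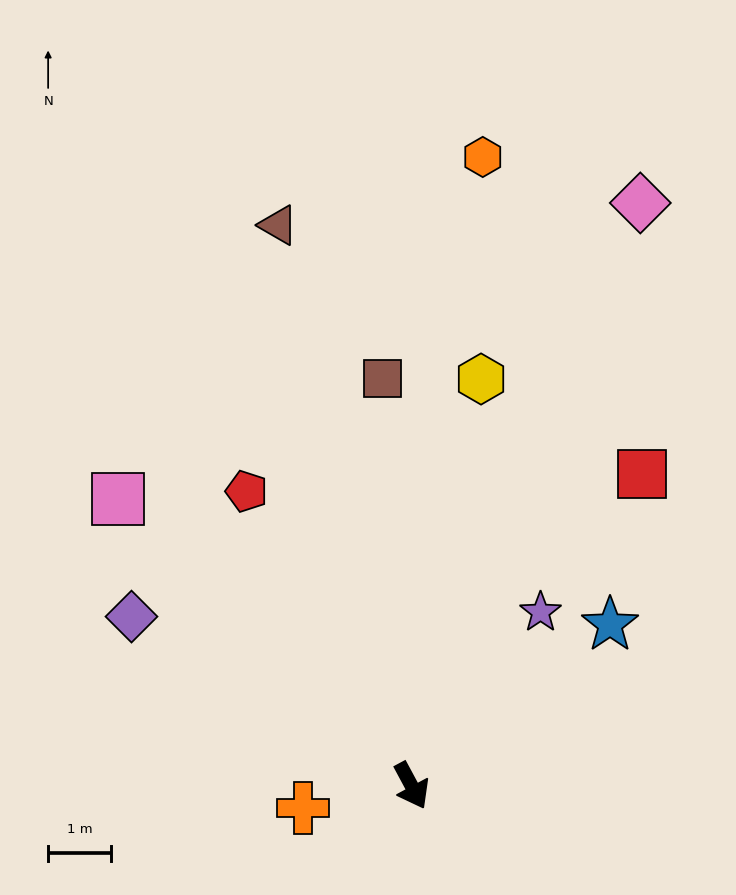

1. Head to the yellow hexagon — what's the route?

turn left 142°, forward 6.6 m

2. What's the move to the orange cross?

turn right 107°, forward 1.8 m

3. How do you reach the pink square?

turn right 163°, forward 6.6 m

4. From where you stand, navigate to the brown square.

turn left 156°, forward 6.5 m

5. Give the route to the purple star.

turn left 115°, forward 3.5 m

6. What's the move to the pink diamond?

turn left 130°, forward 10.0 m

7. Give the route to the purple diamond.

turn right 149°, forward 5.2 m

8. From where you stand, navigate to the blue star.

turn left 101°, forward 4.1 m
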